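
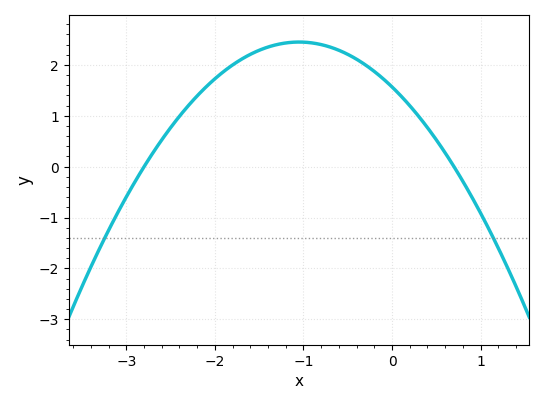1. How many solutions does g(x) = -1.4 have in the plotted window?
2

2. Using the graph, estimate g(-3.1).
-0.9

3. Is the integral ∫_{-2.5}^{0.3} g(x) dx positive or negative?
positive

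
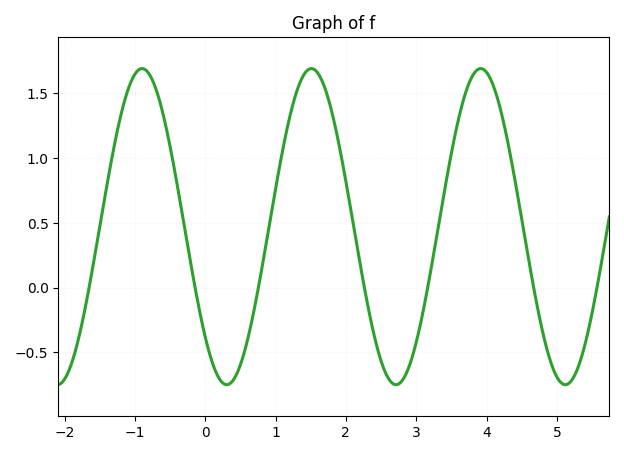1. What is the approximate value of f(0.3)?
-0.75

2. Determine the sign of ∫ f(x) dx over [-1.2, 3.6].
positive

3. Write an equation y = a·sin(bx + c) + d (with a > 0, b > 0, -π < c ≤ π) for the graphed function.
y = 1.22sin(2.6x - 2.4) + 0.47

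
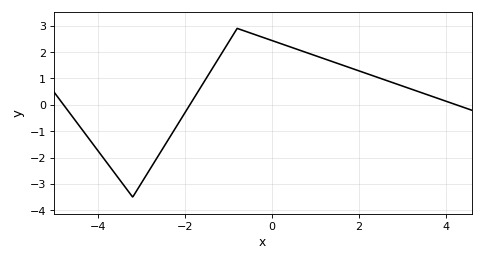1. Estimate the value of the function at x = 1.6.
1.5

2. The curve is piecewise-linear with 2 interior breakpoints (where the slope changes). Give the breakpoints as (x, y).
(-3.2, -3.5); (-0.8, 2.9)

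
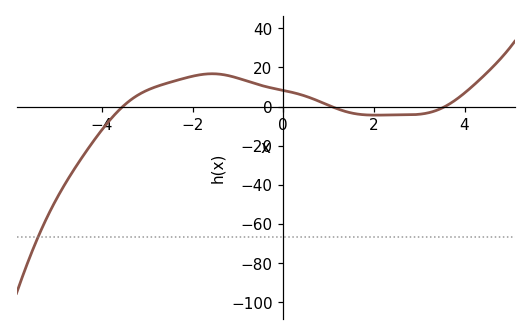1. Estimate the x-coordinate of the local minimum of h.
2.04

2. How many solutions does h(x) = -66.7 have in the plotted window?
1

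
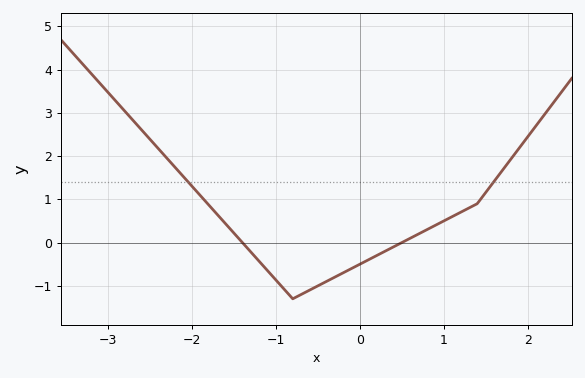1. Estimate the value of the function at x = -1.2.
-0.4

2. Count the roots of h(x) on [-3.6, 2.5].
2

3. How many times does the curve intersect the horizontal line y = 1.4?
2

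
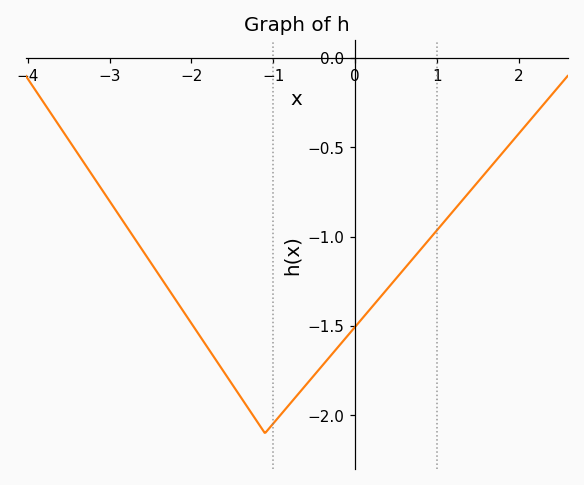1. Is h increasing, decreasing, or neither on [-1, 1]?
increasing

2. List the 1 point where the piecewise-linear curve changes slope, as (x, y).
(-1.1, -2.1)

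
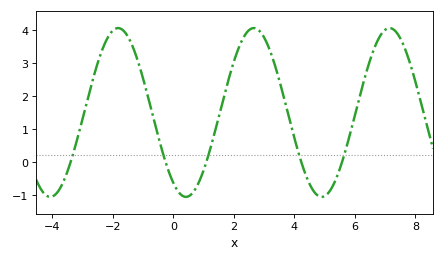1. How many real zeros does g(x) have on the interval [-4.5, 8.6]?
5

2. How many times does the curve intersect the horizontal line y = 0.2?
5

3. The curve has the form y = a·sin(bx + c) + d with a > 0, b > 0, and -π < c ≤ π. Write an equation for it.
y = 2.56sin(1.4x - 2.15) + 1.5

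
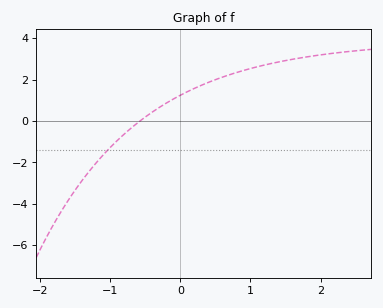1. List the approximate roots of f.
-0.579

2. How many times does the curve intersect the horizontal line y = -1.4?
1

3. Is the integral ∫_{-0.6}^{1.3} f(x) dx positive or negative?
positive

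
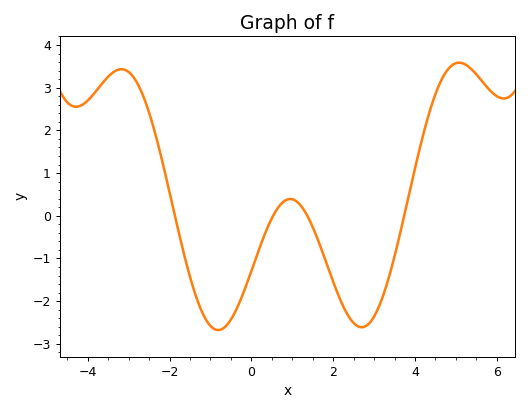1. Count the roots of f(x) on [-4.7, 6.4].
4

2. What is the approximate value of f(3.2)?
-1.9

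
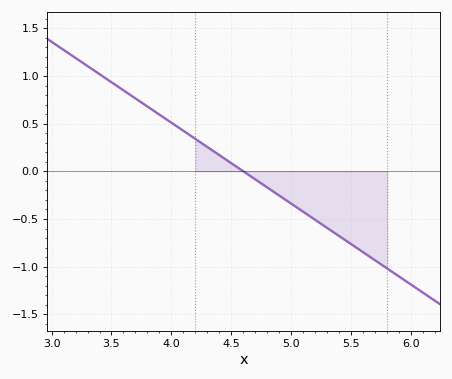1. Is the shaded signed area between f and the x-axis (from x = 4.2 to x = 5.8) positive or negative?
negative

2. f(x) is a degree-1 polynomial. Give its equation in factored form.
y = -0.85(x - 4.6)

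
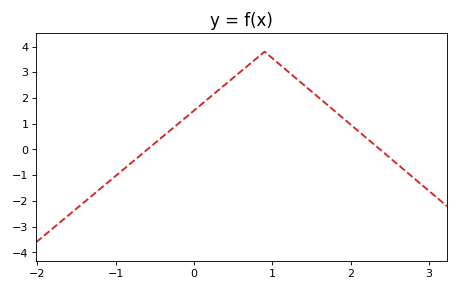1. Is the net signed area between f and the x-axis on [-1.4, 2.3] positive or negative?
positive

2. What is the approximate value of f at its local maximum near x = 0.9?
3.8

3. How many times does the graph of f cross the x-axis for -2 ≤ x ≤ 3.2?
2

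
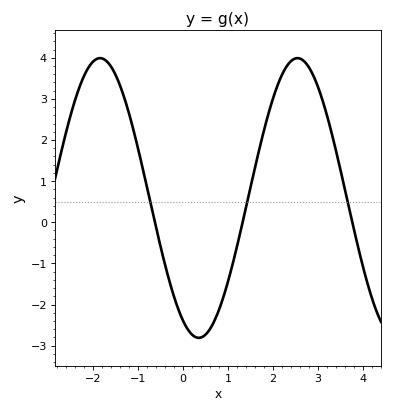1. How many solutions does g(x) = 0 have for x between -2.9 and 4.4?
3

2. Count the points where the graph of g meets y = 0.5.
3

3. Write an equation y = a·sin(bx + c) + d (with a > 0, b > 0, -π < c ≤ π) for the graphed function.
y = 3.4sin(1.4x - 2.1) + 0.59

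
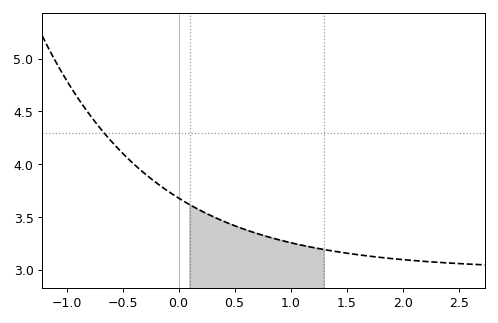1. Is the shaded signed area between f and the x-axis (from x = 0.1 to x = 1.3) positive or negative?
positive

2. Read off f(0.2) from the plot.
3.55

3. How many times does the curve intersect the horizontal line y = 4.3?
1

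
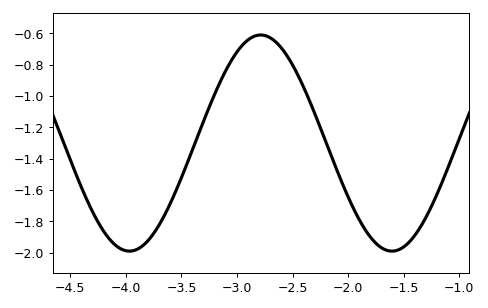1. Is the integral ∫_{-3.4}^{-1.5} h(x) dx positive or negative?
negative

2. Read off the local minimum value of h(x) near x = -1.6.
-1.99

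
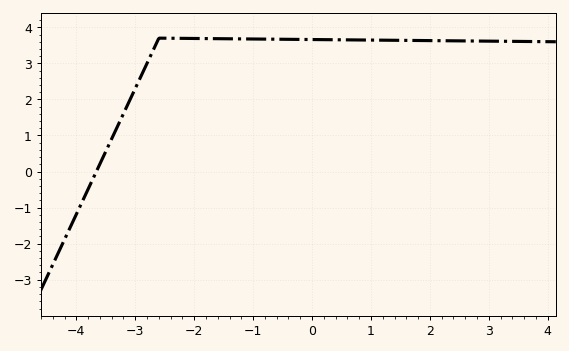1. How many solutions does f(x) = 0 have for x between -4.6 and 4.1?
1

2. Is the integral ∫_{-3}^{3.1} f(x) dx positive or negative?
positive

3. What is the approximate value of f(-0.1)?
3.7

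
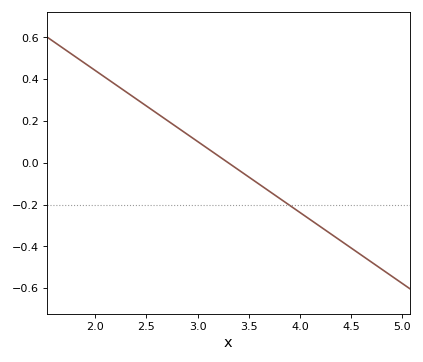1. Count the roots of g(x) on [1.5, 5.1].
1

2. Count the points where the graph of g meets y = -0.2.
1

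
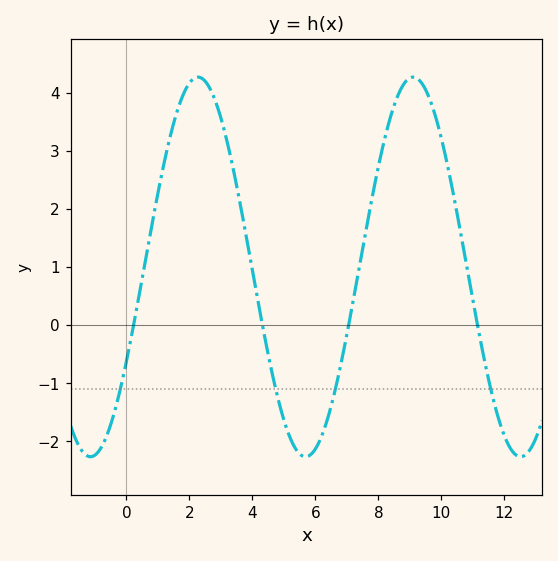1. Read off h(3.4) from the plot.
2.7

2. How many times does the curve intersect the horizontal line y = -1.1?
4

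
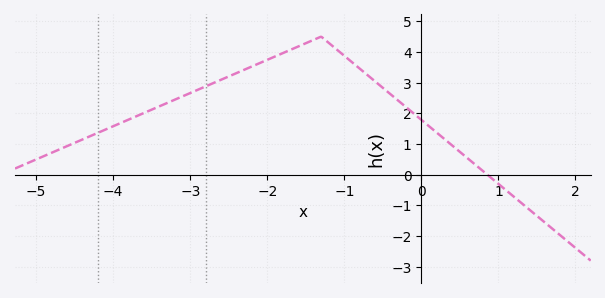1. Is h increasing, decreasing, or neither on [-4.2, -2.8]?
increasing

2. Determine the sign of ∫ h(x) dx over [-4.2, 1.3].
positive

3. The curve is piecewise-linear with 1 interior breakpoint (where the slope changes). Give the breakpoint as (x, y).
(-1.3, 4.5)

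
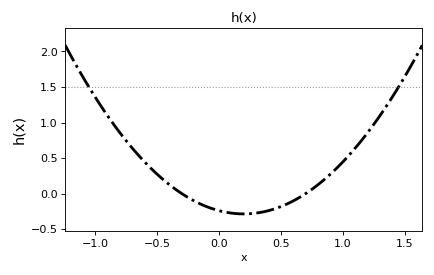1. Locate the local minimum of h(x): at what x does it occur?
0.2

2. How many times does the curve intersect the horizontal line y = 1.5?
2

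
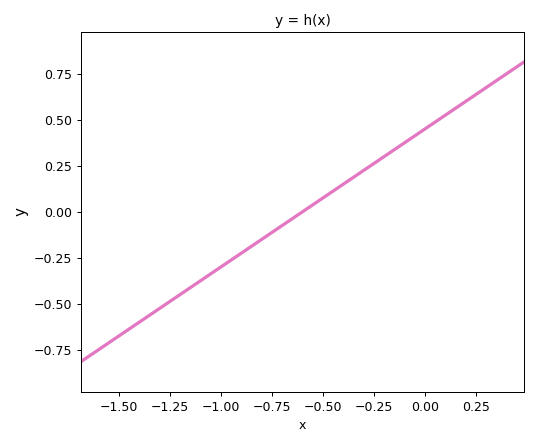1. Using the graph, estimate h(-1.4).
-0.6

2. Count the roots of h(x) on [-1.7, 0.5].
1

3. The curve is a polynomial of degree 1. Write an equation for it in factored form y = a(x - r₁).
y = 0.75(x + 0.6)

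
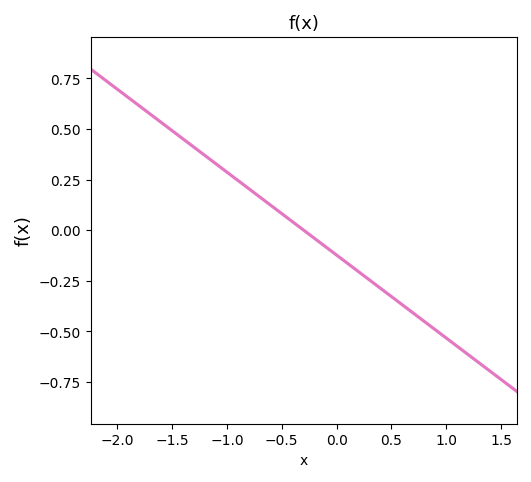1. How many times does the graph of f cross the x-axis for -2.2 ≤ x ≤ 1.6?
1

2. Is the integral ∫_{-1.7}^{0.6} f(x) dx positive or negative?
positive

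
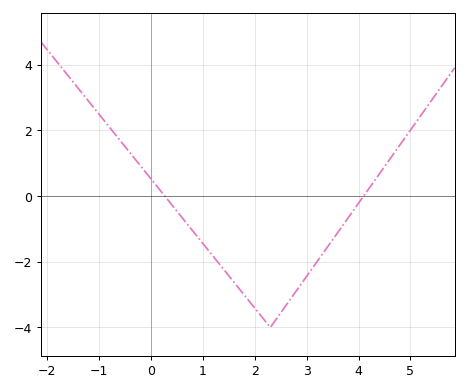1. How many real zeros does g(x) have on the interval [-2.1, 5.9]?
2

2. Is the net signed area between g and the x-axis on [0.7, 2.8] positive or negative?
negative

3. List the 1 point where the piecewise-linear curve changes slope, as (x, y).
(2.3, -4)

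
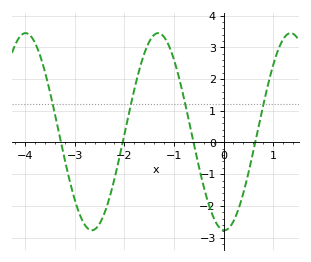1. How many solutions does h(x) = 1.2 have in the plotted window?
4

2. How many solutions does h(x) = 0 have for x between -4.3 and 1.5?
4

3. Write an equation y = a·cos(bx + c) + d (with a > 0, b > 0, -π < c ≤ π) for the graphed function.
y = 3.11cos(2.4x + 3.1) + 0.34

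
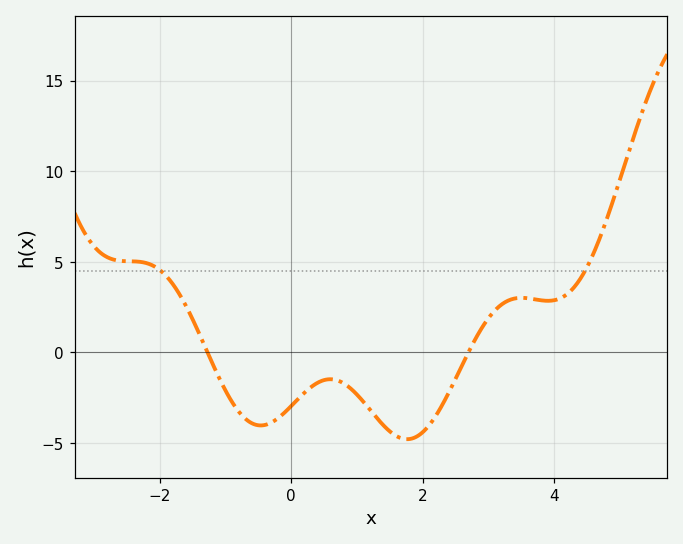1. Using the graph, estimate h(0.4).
-1.68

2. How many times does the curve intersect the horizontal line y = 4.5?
2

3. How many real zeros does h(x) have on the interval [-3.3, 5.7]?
2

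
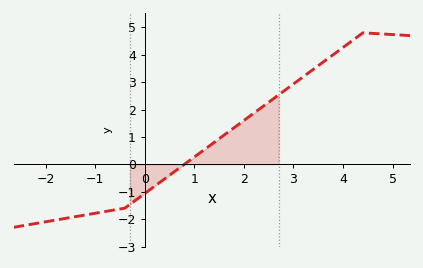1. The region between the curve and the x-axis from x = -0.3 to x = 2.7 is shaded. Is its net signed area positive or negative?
positive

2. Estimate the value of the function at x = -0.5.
-1.6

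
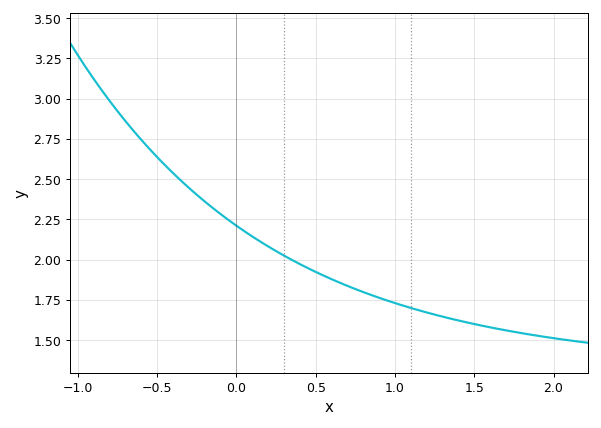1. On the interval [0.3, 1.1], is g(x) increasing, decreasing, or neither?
decreasing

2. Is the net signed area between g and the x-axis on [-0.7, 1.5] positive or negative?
positive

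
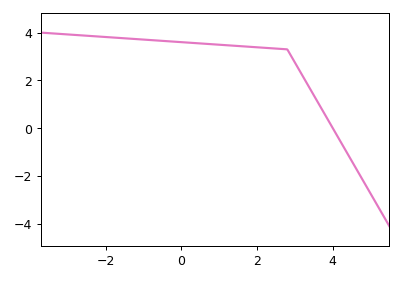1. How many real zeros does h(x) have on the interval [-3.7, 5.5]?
1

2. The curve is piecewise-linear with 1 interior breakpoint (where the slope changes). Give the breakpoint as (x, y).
(2.8, 3.3)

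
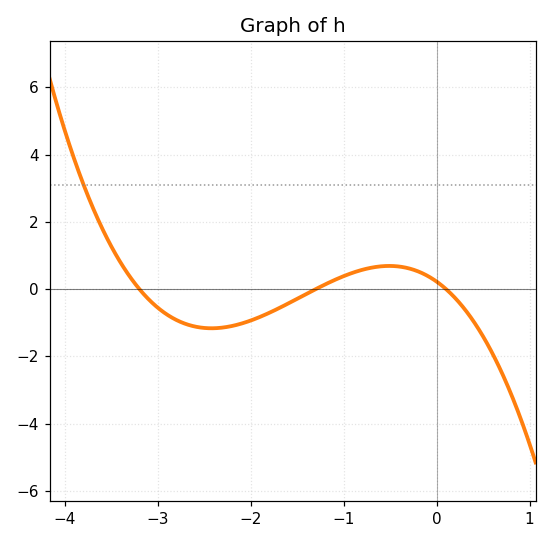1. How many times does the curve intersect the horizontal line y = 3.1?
1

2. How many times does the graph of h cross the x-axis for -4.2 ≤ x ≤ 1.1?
3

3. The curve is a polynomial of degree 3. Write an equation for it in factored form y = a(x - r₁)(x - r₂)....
y = -0.53(x + 3.2)(x + 1.3)(x - 0.1)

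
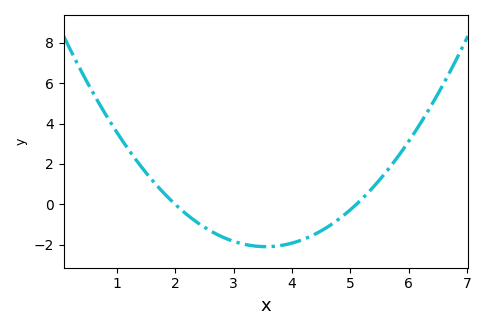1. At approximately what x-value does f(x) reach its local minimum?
3.55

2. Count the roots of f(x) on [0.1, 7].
2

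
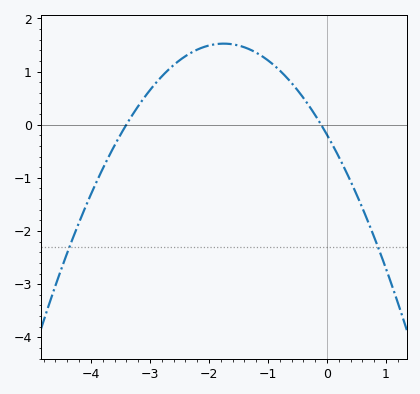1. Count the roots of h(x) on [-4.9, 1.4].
2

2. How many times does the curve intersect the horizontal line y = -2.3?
2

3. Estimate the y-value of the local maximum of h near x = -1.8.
1.52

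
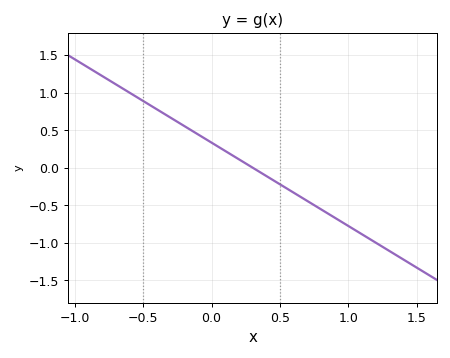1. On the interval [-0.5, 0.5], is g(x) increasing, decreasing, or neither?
decreasing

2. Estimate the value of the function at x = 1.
-0.8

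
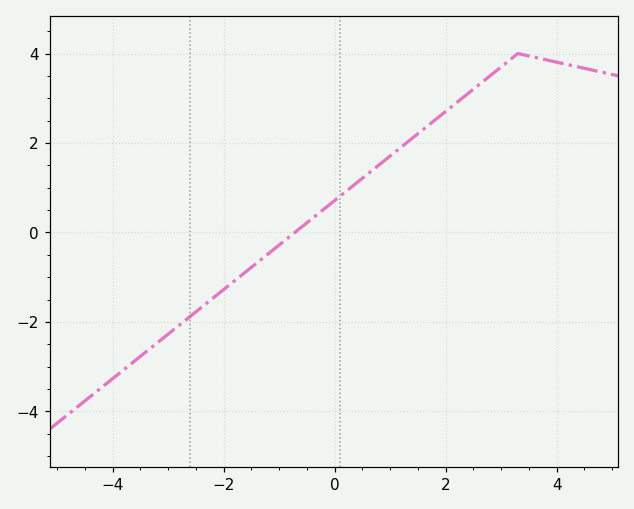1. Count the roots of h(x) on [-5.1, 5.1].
1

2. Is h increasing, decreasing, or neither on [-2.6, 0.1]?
increasing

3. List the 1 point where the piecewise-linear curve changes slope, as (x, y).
(3.3, 4)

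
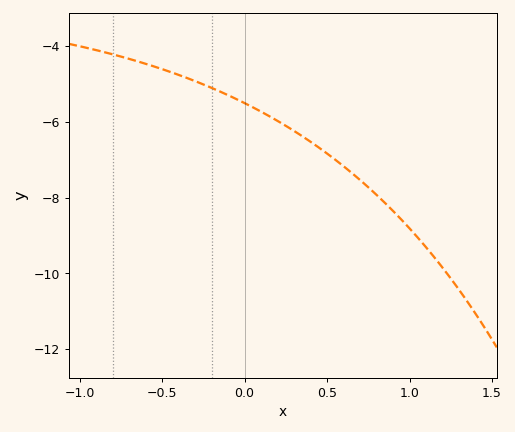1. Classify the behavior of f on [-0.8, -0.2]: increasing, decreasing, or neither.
decreasing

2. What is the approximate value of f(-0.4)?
-4.8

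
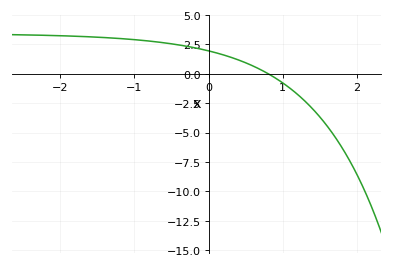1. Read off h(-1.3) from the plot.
3.04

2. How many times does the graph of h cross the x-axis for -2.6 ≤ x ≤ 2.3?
1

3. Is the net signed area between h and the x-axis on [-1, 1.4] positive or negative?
positive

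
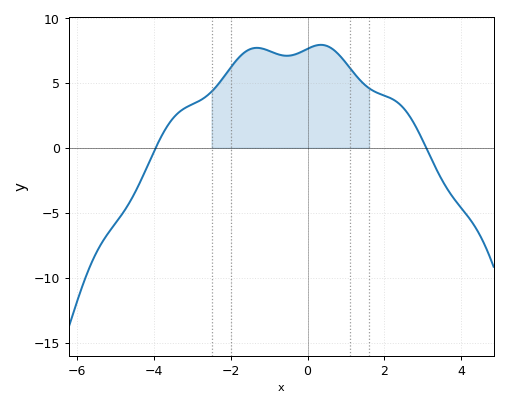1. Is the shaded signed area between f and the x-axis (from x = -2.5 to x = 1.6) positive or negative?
positive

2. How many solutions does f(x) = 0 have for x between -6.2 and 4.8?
2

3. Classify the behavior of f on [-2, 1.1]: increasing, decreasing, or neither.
neither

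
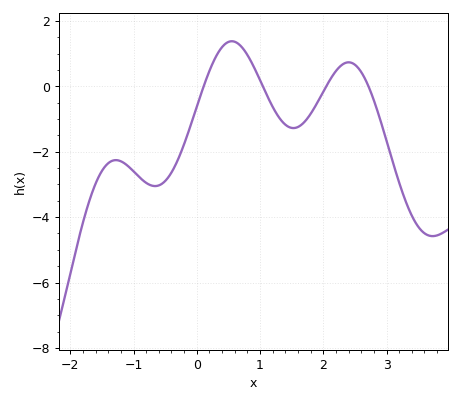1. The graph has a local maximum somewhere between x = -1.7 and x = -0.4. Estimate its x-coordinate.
-1.3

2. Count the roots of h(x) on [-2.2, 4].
4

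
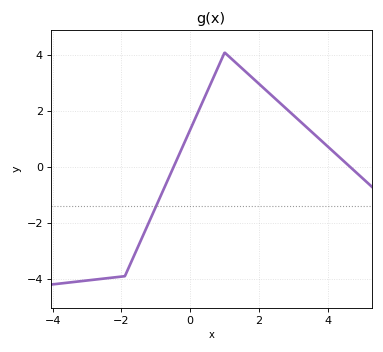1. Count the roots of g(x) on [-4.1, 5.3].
2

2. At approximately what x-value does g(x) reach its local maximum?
1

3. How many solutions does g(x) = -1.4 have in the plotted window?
1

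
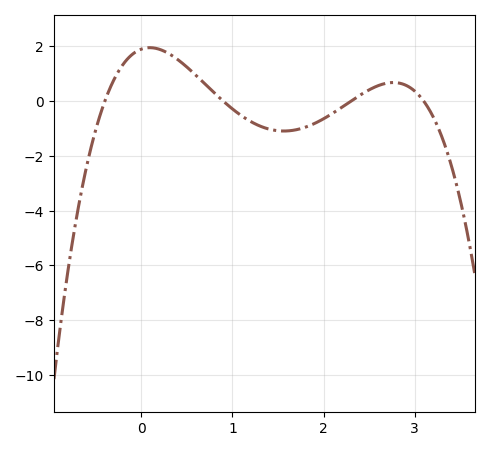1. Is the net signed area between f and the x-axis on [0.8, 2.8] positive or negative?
negative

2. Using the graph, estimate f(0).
1.9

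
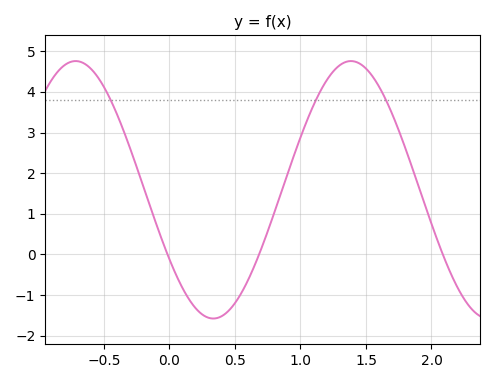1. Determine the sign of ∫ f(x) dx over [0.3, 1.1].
positive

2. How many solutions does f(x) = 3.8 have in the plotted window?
3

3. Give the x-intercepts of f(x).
0, 0.7, 2.1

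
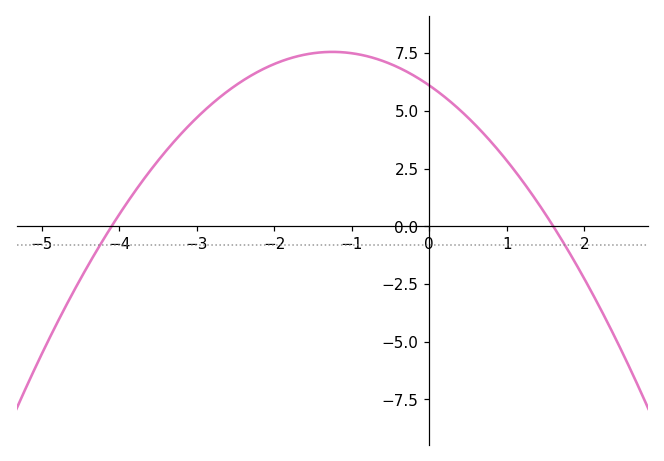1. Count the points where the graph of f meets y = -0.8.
2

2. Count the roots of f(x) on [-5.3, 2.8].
2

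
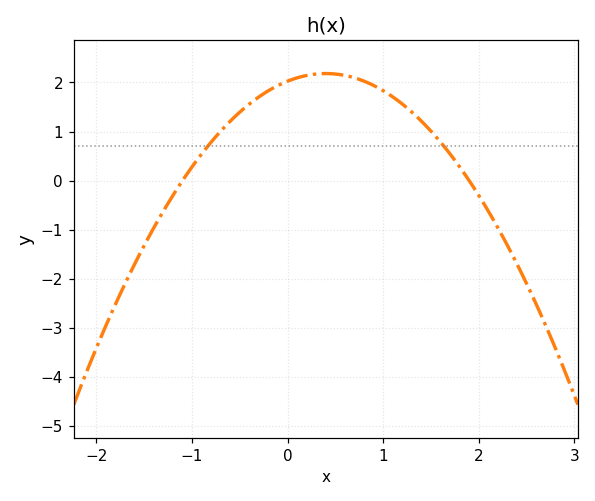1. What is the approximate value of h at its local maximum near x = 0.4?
2.18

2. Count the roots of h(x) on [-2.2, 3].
2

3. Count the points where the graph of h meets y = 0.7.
2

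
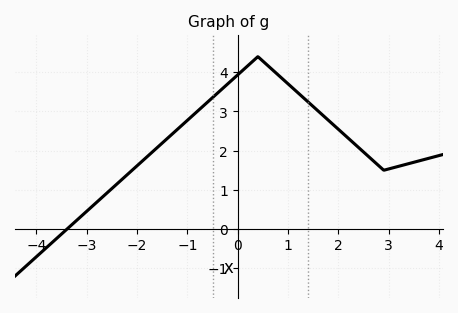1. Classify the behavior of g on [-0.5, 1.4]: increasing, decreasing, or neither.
neither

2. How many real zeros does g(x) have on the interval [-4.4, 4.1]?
1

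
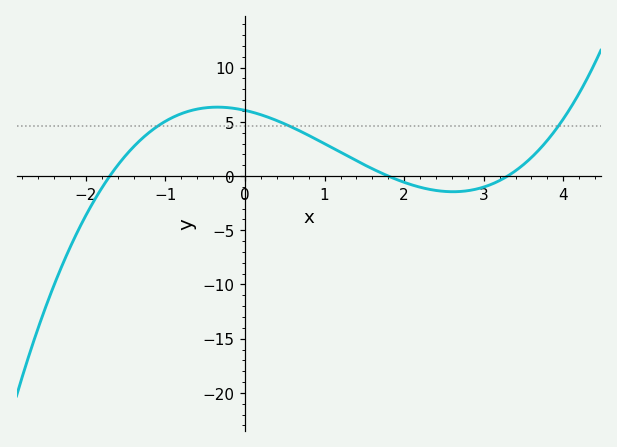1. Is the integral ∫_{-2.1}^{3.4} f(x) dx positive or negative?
positive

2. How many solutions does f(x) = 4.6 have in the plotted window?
3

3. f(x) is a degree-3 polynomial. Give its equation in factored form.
y = 0.6(x + 1.7)(x - 1.8)(x - 3.3)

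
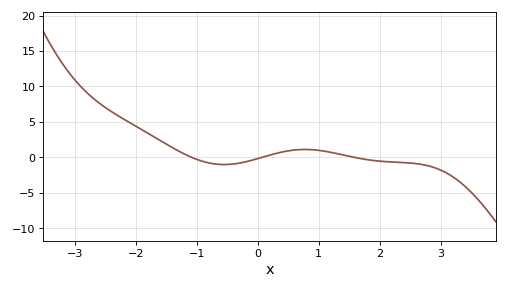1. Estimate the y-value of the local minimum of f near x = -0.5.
-1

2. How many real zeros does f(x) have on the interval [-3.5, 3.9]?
3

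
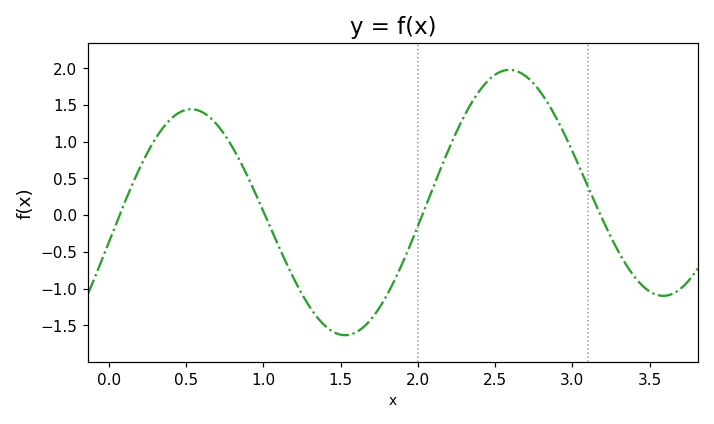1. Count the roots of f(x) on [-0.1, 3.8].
4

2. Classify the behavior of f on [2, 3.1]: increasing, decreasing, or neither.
neither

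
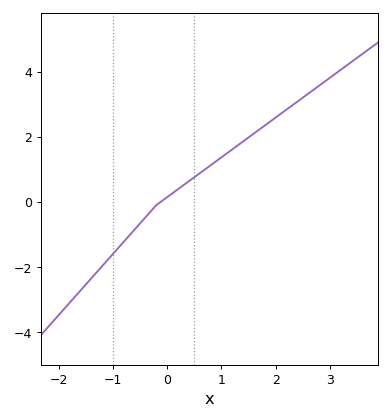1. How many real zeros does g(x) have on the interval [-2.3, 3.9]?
1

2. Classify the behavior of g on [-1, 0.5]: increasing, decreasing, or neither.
increasing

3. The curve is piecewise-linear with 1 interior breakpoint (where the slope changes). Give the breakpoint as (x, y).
(-0.2, -0.1)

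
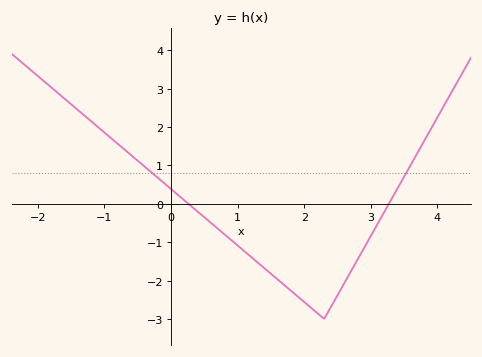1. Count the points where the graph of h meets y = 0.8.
2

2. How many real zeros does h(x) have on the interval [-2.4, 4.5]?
2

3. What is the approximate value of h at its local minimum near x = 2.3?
-3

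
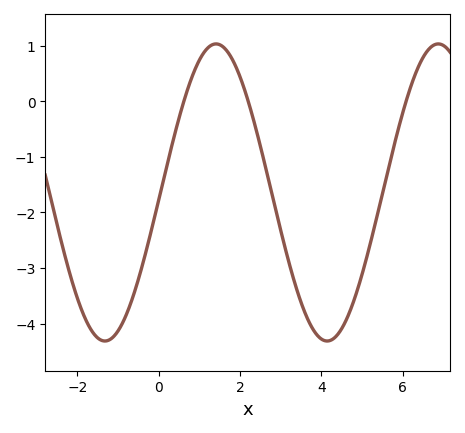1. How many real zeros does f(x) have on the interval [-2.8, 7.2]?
3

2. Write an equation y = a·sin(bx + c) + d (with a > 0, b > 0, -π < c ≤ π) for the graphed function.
y = 2.67sin(1.1x - 0.05) - 1.64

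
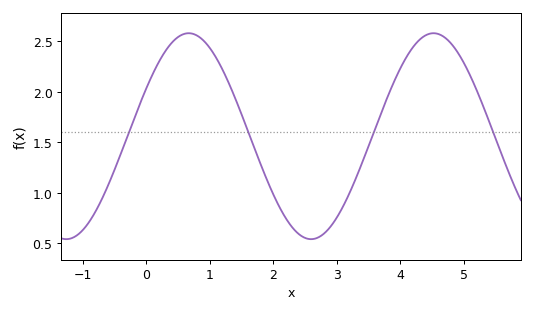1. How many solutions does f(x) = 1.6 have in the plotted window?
4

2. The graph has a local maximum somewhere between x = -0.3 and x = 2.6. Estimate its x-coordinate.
0.7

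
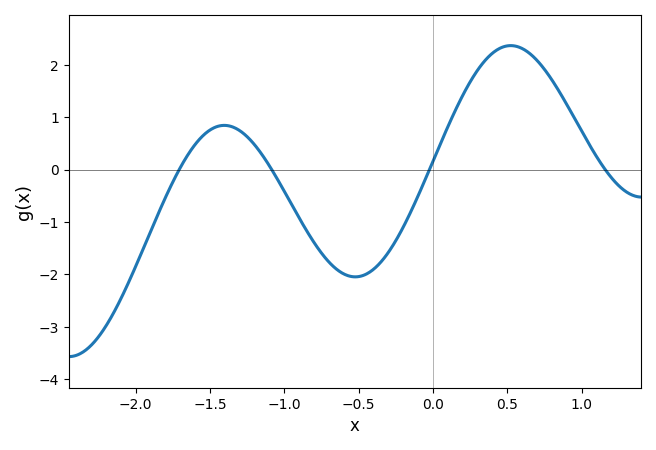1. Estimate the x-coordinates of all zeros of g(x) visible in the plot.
-1.71, -1.09, -0.024, 1.16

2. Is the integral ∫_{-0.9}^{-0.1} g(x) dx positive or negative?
negative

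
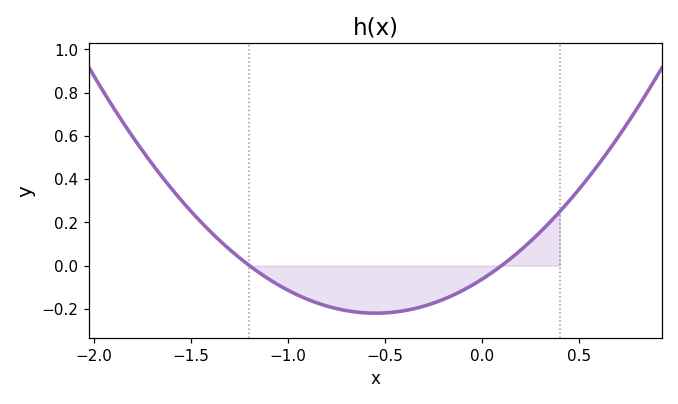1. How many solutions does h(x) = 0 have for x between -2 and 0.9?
2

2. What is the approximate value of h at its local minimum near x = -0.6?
-0.22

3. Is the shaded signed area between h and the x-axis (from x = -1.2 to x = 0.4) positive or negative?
negative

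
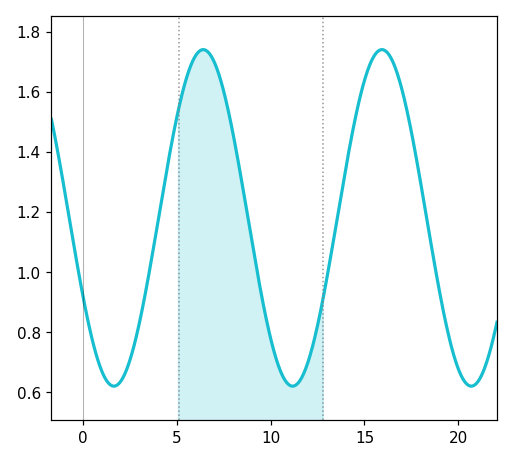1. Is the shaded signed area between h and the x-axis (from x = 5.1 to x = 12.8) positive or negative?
positive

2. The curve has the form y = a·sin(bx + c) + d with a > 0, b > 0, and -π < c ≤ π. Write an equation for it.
y = 0.56sin(0.66x - 2.7) + 1.18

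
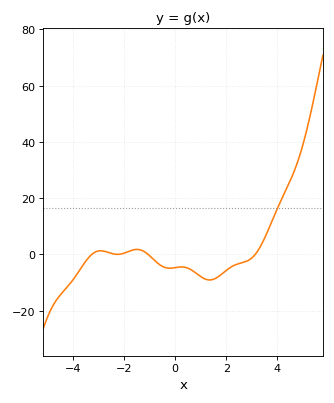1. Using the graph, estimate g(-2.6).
0.667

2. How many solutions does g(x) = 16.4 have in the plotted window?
1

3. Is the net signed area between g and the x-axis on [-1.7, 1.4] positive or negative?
negative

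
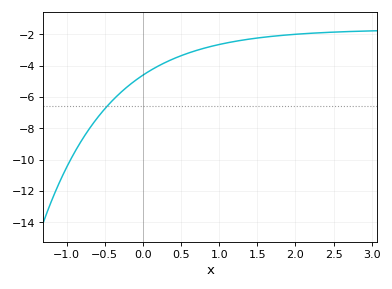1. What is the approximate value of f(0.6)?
-3.19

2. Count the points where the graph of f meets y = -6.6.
1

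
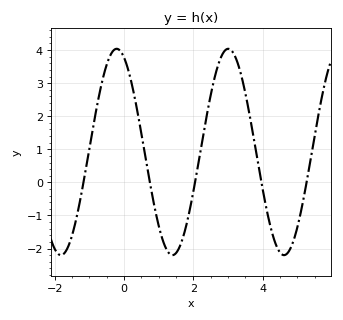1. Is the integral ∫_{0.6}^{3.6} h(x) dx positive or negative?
positive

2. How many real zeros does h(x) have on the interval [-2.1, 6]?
5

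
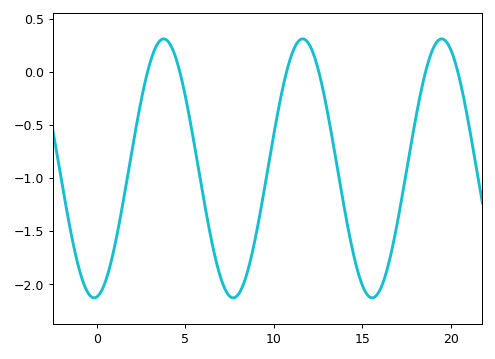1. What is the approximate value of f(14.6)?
-1.8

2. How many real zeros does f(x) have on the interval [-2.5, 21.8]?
6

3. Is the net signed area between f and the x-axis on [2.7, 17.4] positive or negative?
negative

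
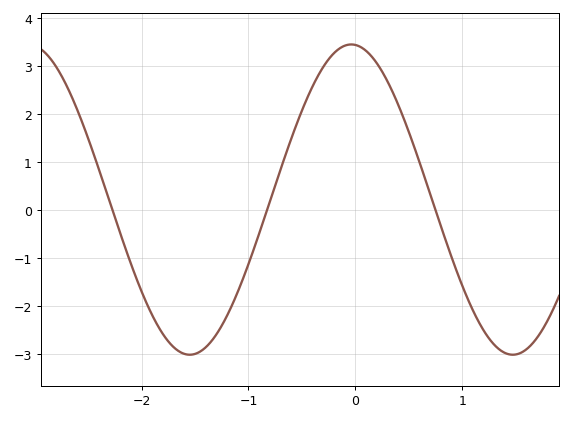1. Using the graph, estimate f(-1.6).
-3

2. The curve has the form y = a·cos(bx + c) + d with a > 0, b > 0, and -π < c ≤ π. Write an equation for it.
y = 3.23cos(2.1x + 0.08) + 0.22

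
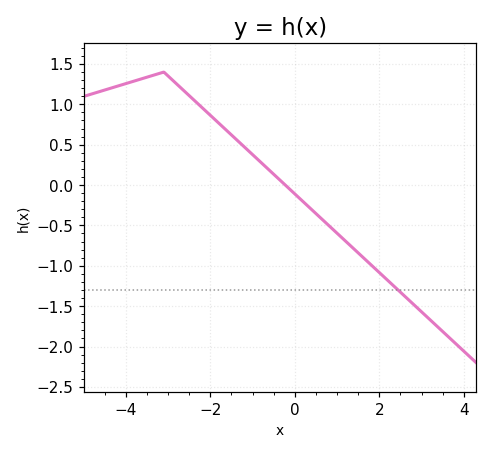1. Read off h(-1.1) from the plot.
0.426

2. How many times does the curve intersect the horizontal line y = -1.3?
1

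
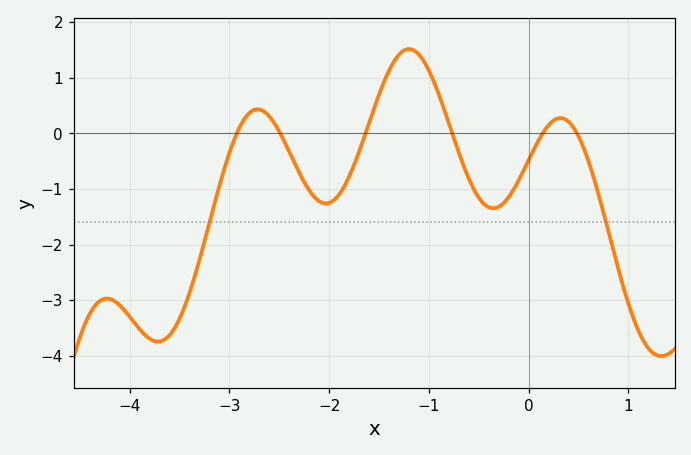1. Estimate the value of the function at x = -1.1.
1.42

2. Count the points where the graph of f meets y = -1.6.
2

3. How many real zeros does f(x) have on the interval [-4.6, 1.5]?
6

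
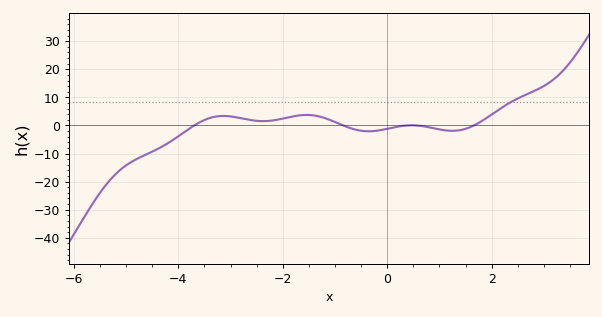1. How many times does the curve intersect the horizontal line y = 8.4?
1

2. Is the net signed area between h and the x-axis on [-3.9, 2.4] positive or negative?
positive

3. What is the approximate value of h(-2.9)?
2.94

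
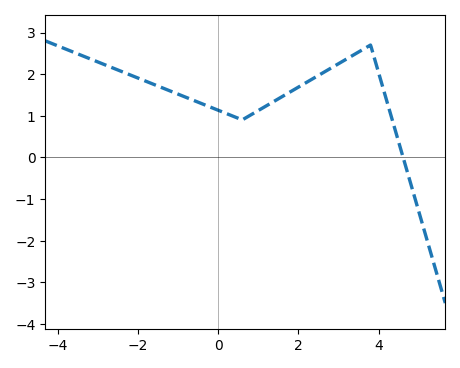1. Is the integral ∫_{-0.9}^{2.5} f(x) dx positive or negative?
positive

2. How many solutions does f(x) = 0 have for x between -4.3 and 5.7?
1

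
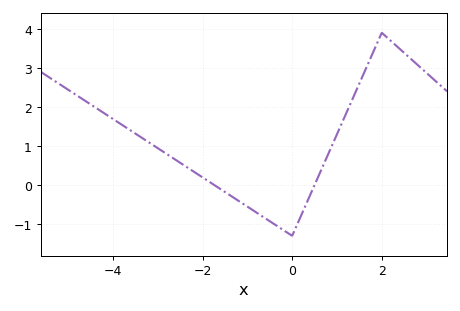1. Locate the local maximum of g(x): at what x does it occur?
2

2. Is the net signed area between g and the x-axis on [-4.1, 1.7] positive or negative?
positive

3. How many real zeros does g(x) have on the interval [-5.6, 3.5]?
2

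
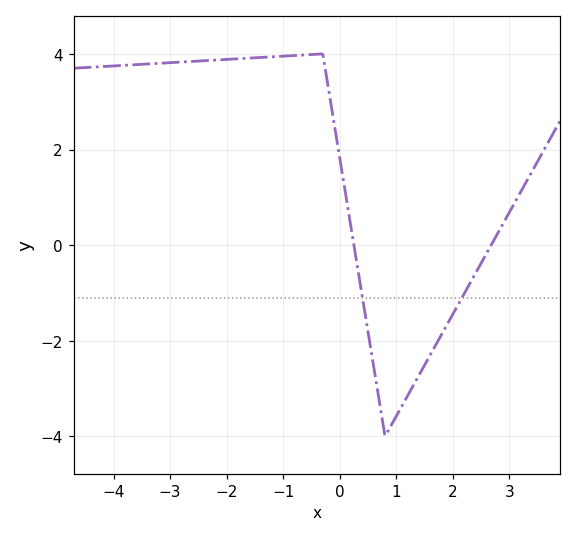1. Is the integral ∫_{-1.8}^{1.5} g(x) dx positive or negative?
positive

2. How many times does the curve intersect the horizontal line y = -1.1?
2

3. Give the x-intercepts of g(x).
0.25, 2.68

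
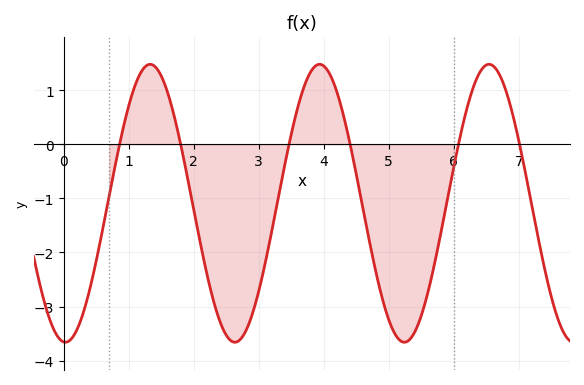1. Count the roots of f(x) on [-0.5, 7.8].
6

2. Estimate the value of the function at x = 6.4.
1.3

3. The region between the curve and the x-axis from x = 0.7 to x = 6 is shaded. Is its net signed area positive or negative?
negative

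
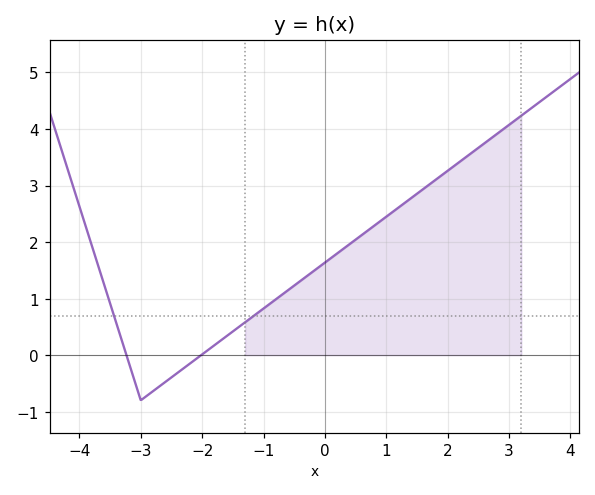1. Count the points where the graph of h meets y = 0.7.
2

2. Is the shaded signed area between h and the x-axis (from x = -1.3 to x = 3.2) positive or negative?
positive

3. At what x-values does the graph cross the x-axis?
-3.2, -2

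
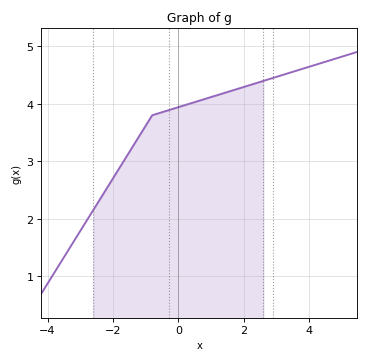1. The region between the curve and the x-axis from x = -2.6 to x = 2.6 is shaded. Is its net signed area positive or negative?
positive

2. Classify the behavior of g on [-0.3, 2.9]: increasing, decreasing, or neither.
increasing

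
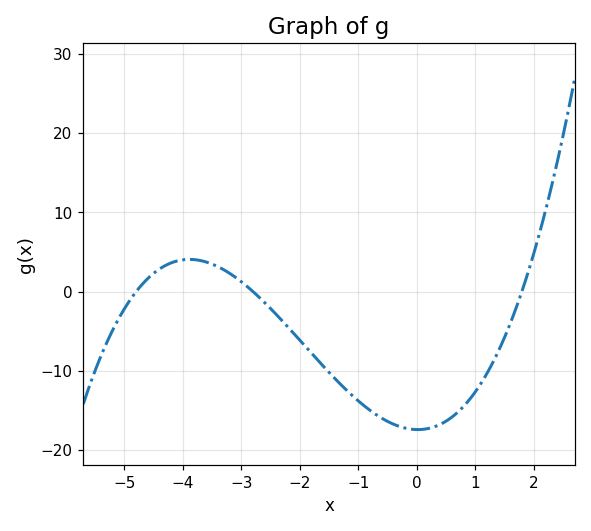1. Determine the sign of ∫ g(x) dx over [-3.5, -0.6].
negative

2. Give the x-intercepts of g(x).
-4.8, -2.8, 1.8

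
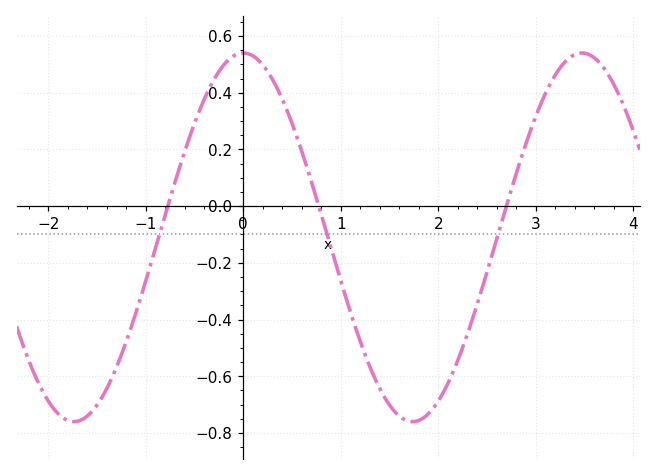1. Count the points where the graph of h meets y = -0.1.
3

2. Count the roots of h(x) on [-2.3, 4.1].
3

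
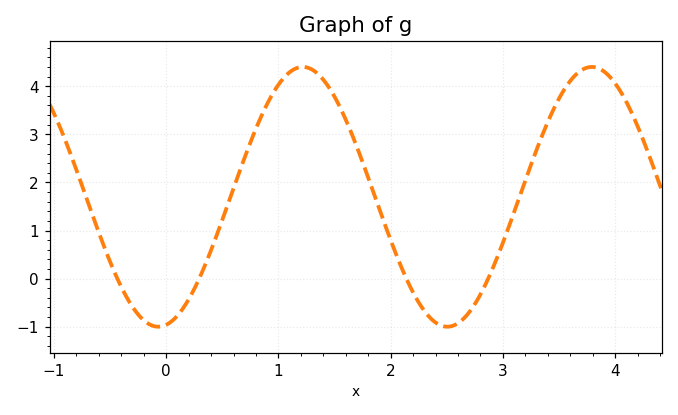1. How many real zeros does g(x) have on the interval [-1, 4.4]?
4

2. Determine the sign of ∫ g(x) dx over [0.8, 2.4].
positive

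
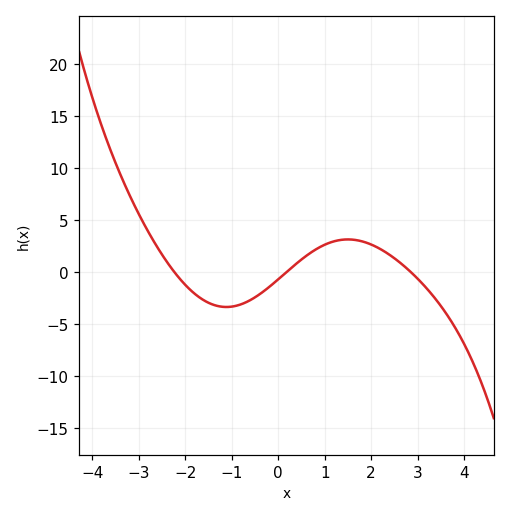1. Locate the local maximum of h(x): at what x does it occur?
1.5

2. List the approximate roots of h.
-2.23, 0.175, 2.86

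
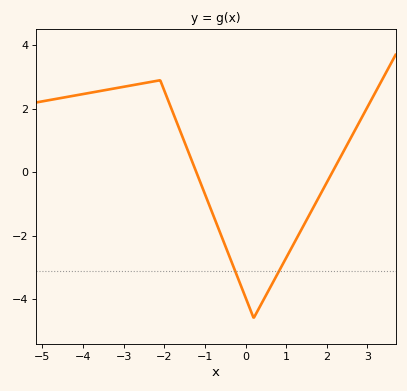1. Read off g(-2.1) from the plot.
2.9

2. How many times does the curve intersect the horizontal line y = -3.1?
2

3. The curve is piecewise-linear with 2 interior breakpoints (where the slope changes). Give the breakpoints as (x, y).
(-2.1, 2.9); (0.2, -4.6)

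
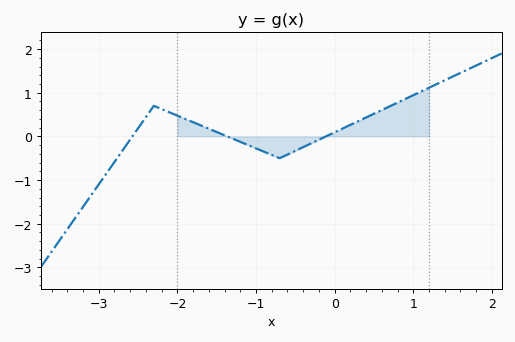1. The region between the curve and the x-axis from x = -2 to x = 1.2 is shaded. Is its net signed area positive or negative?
positive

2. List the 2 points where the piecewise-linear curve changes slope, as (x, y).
(-2.3, 0.7); (-0.7, -0.5)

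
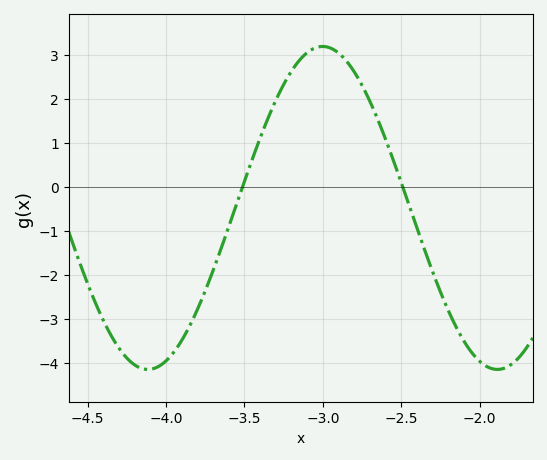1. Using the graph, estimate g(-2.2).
-2.8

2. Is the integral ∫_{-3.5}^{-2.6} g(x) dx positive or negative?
positive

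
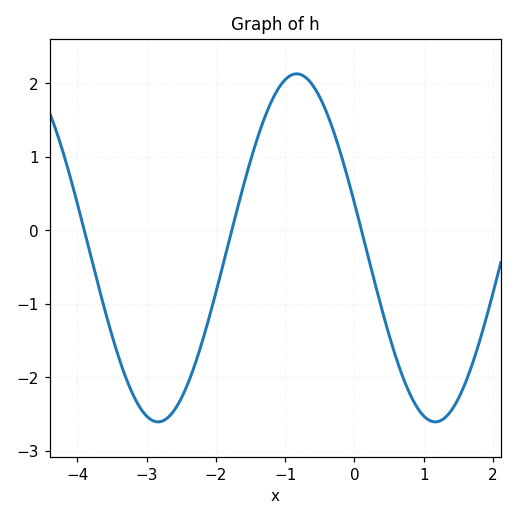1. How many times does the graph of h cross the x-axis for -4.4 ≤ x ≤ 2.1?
3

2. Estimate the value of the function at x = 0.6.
-1.73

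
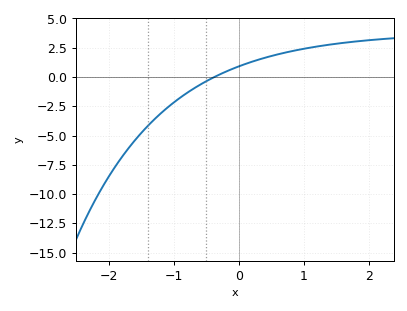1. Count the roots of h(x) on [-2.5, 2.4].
1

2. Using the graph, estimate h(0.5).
1.8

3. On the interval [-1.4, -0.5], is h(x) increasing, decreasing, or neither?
increasing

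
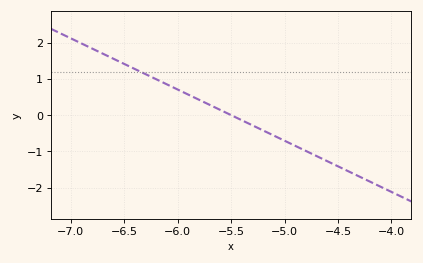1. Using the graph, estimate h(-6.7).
1.7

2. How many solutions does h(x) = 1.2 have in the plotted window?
1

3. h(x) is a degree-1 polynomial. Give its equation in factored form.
y = -1.41(x + 5.5)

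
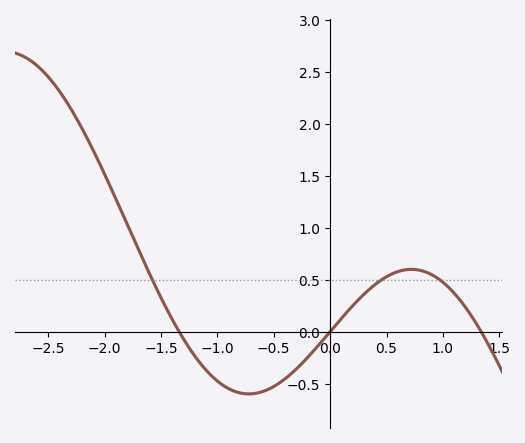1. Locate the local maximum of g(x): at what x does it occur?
0.7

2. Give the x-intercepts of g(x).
-1.3, 0, 1.3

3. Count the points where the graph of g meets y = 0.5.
3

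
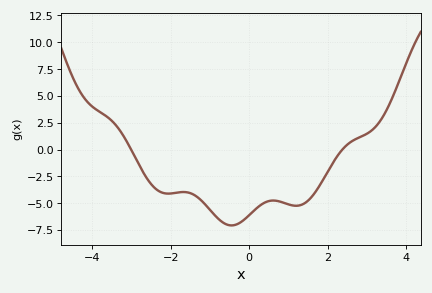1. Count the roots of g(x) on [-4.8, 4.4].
2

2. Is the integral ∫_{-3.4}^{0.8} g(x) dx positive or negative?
negative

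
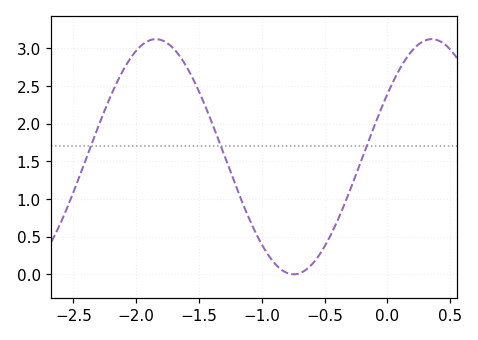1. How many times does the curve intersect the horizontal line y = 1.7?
3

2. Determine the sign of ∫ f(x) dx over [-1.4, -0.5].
positive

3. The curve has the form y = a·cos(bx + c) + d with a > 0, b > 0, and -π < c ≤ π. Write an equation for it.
y = 1.56cos(2.9x - 1) + 1.56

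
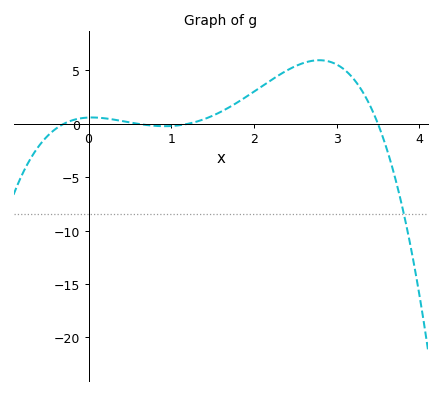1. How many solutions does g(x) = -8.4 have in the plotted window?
1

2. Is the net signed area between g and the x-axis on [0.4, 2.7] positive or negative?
positive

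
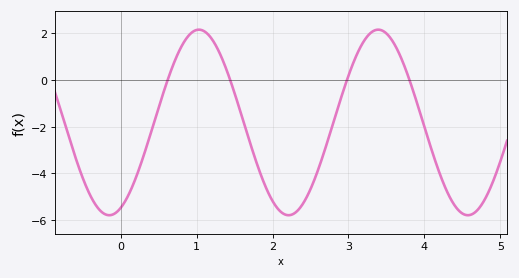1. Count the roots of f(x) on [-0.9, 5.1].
4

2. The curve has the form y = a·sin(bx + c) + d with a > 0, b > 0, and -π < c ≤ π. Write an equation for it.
y = 3.98sin(2.66x - 1.17) - 1.82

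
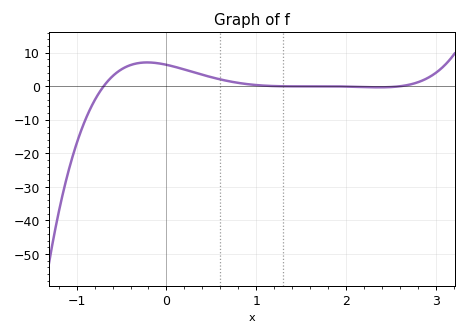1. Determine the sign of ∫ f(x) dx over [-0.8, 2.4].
positive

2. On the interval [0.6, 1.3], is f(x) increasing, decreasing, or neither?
decreasing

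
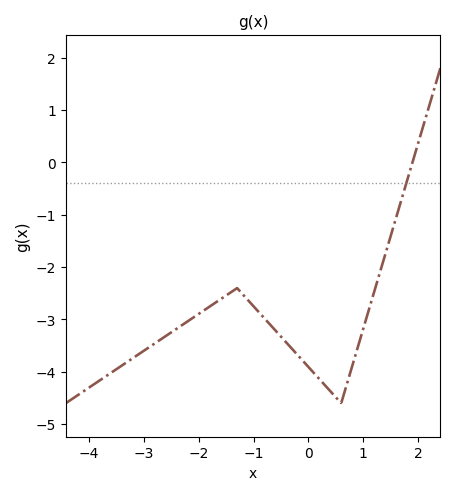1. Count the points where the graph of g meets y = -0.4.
1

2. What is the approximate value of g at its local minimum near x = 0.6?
-4.6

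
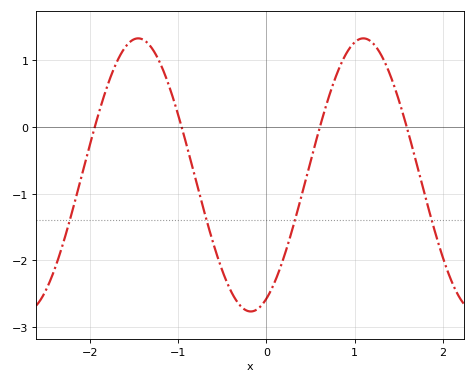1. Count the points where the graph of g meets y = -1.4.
4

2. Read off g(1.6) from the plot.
-0.042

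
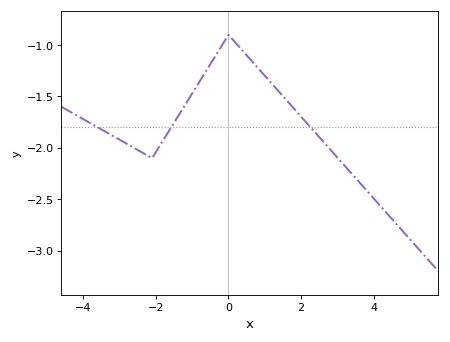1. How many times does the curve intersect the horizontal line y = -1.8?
3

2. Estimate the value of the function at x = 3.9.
-2.45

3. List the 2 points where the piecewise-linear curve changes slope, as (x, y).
(-2.1, -2.1); (0, -0.9)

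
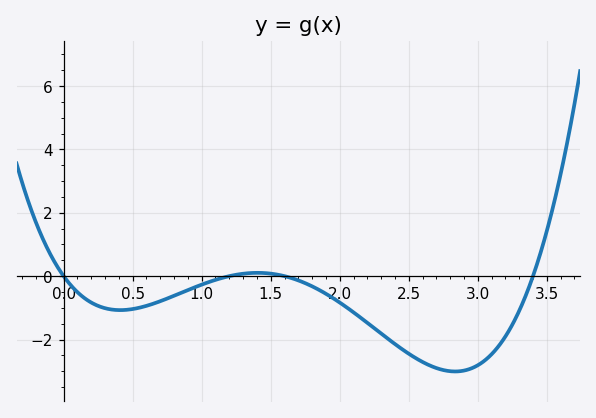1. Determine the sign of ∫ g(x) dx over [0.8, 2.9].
negative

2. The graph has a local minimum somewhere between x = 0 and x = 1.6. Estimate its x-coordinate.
0.41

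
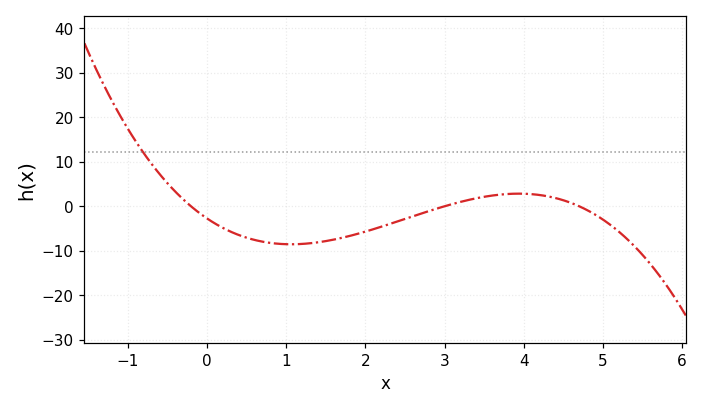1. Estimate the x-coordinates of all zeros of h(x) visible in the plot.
-0.2, 3, 4.7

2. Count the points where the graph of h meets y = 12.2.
1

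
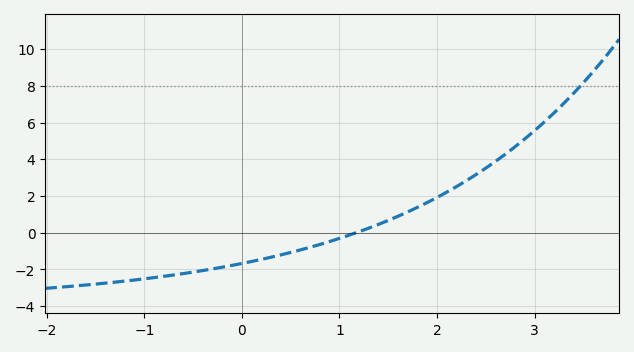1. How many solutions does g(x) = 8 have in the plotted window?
1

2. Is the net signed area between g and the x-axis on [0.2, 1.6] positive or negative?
negative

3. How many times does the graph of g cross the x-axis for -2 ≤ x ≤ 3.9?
1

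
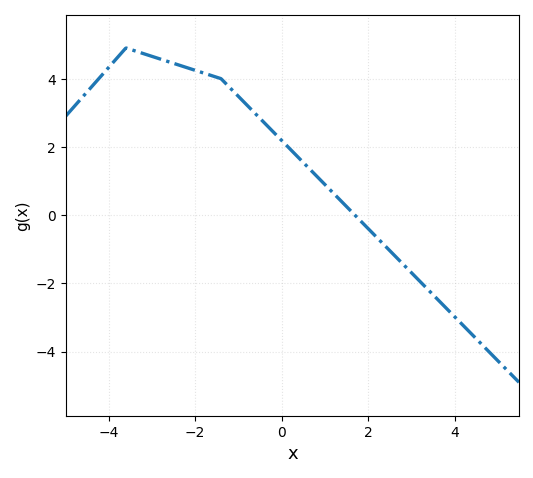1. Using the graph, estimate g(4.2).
-3.2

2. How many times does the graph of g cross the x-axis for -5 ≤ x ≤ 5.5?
1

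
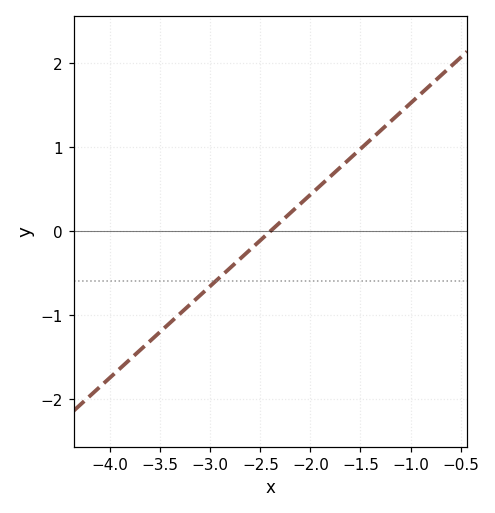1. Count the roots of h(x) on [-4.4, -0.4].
1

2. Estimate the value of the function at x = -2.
0.4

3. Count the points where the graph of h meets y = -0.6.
1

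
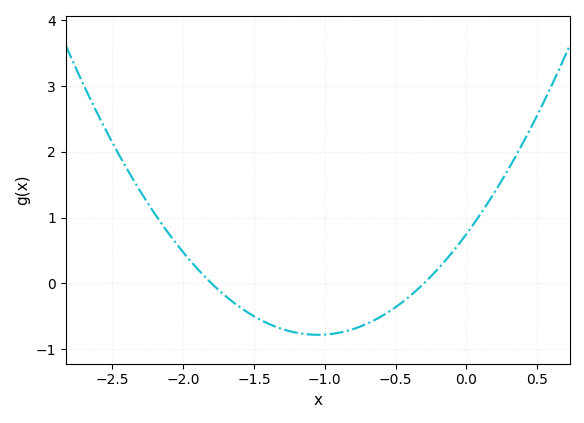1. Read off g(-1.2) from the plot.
-0.751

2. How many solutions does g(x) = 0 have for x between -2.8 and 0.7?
2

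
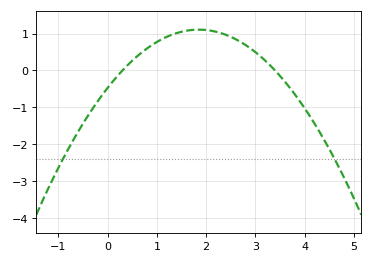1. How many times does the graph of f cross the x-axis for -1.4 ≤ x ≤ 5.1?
2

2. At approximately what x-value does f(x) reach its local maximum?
1.8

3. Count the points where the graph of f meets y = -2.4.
2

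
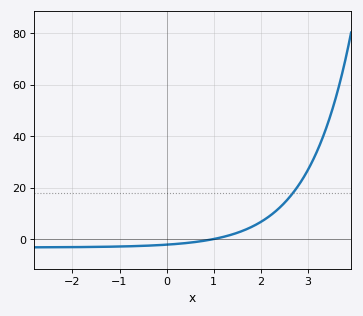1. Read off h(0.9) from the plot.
-0.344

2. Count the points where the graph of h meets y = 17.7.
1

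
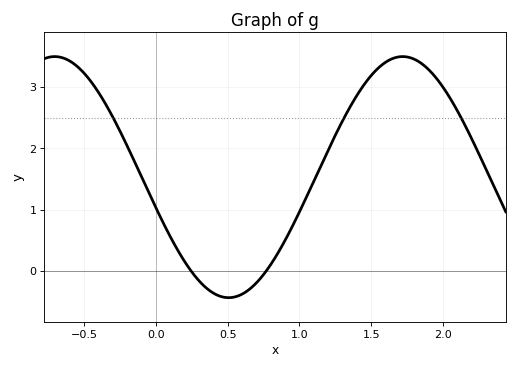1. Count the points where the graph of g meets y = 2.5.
3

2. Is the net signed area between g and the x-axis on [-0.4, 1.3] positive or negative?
positive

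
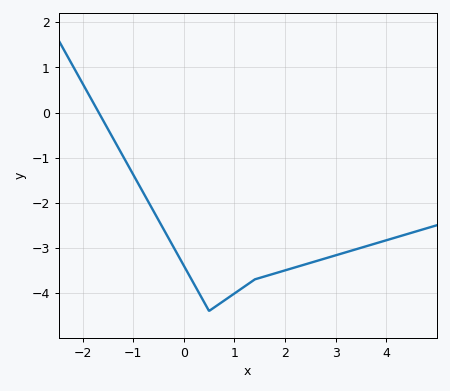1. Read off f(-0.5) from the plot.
-2.4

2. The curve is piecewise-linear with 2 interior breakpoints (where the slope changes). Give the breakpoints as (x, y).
(0.5, -4.4); (1.4, -3.7)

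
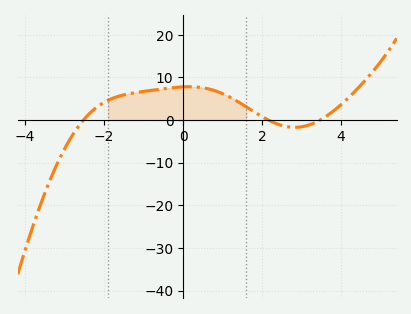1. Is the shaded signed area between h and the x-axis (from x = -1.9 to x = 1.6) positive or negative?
positive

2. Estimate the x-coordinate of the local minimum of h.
2.8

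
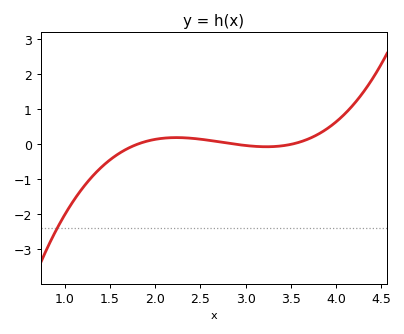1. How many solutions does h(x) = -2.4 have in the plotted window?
1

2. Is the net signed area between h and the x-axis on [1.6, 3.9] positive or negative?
positive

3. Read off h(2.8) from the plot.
0.037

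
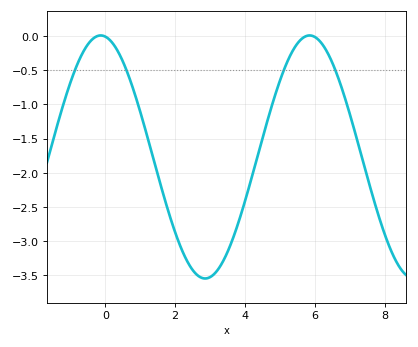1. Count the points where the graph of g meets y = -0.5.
4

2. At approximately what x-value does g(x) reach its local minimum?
2.8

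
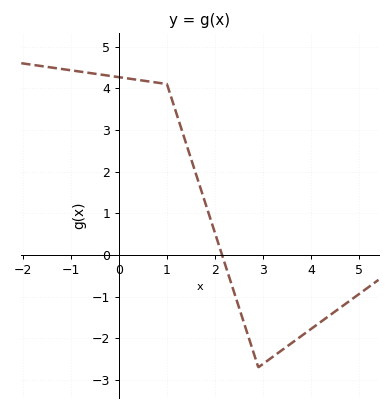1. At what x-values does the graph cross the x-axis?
2.15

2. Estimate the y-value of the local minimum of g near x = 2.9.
-2.7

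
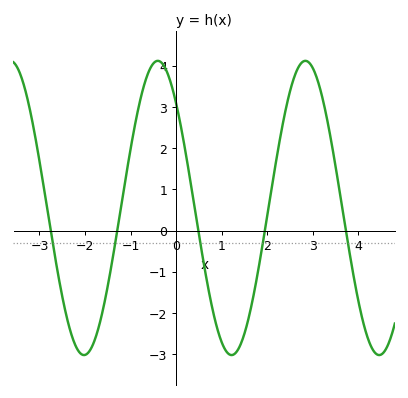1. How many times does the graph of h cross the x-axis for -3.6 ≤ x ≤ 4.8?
5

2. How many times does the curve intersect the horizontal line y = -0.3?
5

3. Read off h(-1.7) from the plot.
-2.35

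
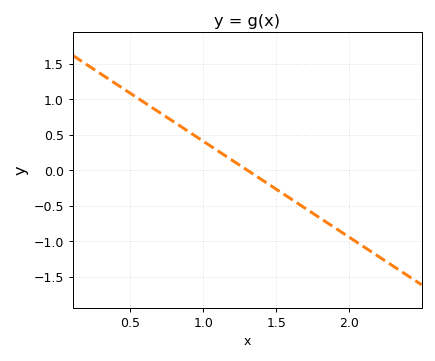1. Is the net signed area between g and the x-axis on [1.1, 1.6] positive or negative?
negative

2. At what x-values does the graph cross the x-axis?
1.3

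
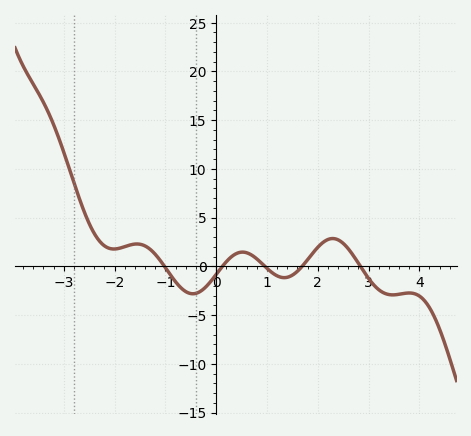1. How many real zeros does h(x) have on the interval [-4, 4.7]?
5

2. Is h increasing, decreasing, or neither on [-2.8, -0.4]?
neither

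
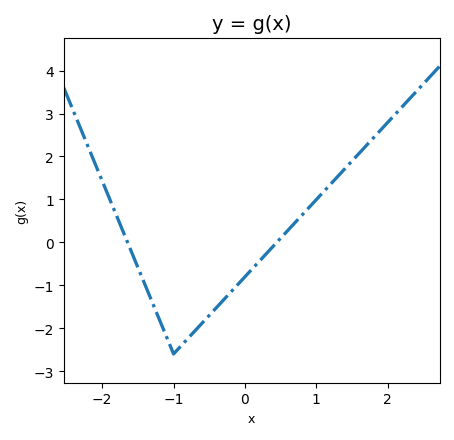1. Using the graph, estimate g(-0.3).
-1.34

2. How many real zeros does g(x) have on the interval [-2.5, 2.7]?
2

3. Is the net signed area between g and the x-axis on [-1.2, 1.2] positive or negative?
negative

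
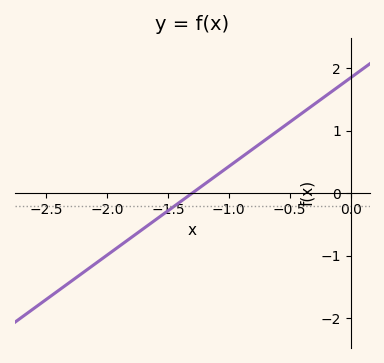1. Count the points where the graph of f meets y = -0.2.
1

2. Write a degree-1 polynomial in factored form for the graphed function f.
y = 1.42(x + 1.3)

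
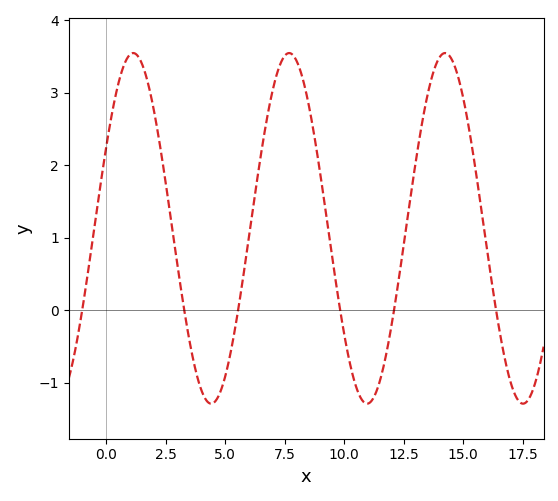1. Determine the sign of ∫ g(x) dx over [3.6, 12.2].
positive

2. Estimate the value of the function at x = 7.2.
3.29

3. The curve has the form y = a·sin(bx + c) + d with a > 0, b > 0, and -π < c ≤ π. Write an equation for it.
y = 2.42sin(0.96x + 0.472) + 1.13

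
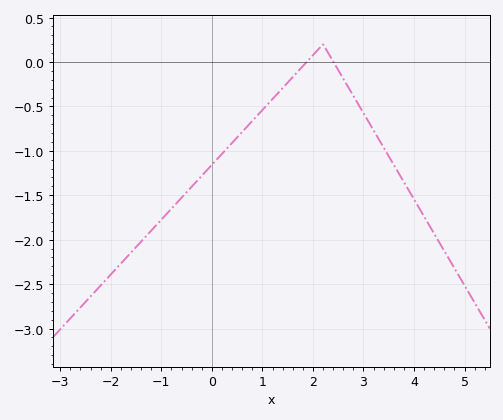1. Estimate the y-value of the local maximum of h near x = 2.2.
0.2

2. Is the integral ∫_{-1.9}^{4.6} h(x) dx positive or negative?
negative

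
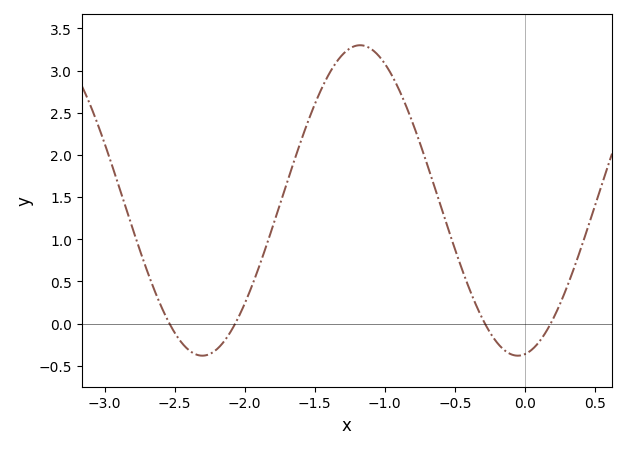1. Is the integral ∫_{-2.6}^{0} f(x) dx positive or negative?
positive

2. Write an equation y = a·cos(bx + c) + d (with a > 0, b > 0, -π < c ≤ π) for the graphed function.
y = 1.84cos(2.8x - 3) + 1.46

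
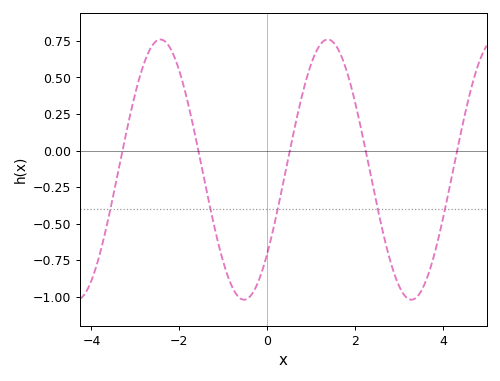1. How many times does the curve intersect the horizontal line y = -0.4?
5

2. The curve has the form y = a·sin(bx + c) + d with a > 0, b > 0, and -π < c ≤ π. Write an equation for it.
y = 0.89sin(1.65x - 0.702) - 0.13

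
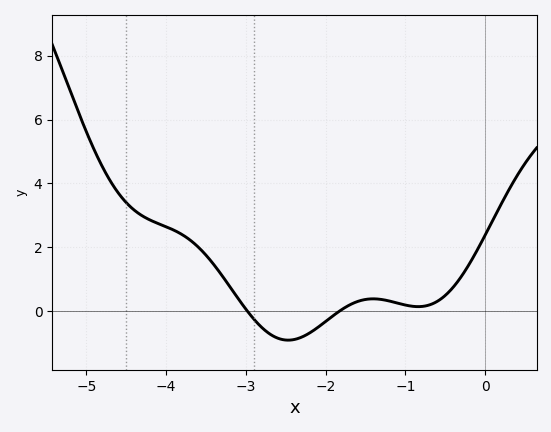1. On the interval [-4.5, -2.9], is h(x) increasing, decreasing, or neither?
decreasing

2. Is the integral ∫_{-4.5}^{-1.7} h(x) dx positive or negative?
positive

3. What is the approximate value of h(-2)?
-0.4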